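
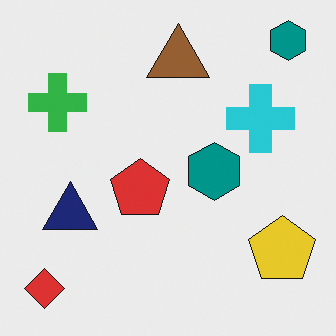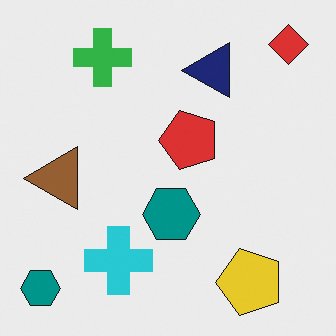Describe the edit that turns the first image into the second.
The second image is the first transposed (reflected across the top-left ↔ bottom-right diagonal).

Shapes have swapped their row and column positions — what was in the top-right is now in the bottom-left — a diagonal reflection.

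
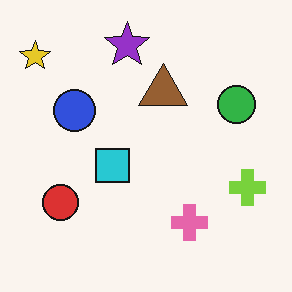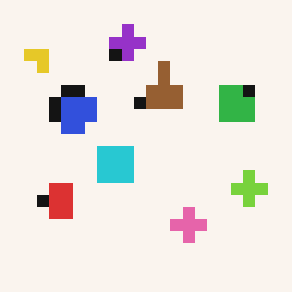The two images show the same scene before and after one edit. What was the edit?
The image was heavily pixelated into large blocks.

Shapes are reduced to large square blocks; fine edges and outlines are lost — a downscale-then-upscale (mosaic) effect.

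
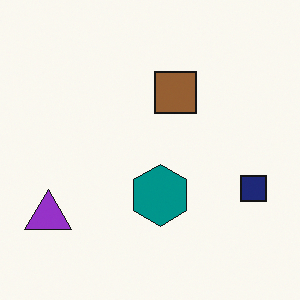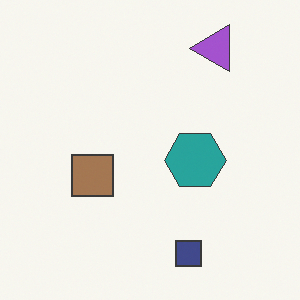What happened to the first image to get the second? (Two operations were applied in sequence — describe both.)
This is the original image transposed (reflected across the top-left ↔ bottom-right diagonal), then given slightly reduced contrast.

Shapes have swapped their row and column positions — what was in the top-right is now in the bottom-left — a diagonal reflection. Tones are pushed toward mid-grey across the whole image — a global contrast change.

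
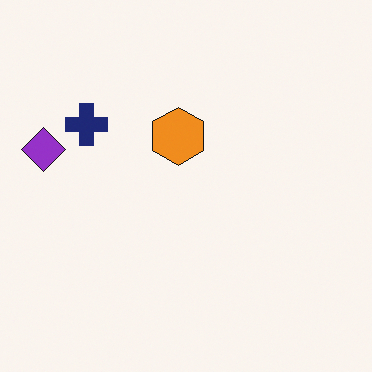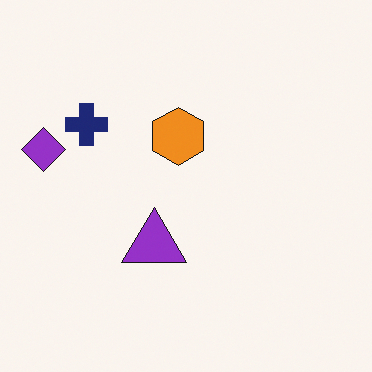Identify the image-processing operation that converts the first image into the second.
This is the original image overlaid with an additional purple triangle.

A purple triangle appears in the second image that is absent from the first.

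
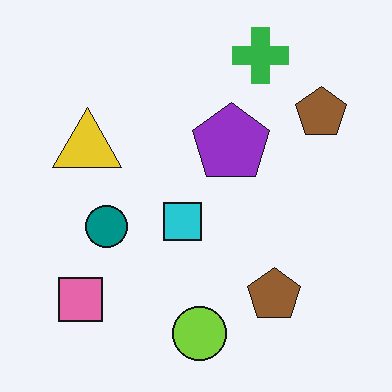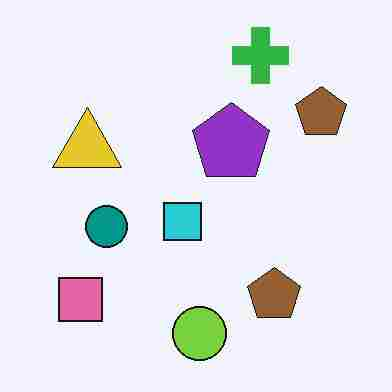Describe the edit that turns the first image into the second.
Degraded with heavy JPEG compression.

Blocky 8×8 compression artifacts appear around shape edges and the flat background shows ringing — characteristic JPEG degradation.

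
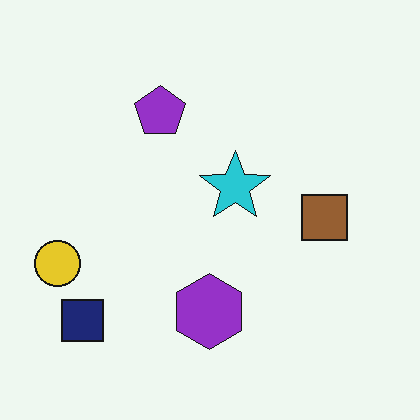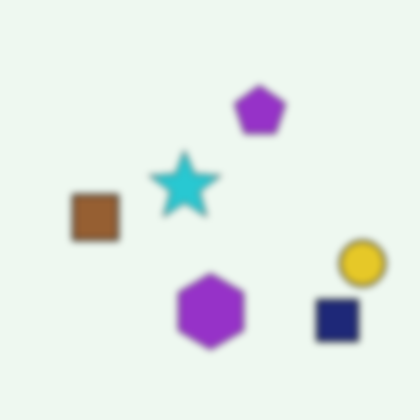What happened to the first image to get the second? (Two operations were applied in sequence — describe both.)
The transformation is: flipped horizontally (left ↔ right), then noticeably gaussian-blurred.

The yellow circle is in the left of the first image and the right of the second — shapes on opposite sides of the vertical midline have swapped in a mirror flip. Shape edges and outlines are uniformly softened across the whole image.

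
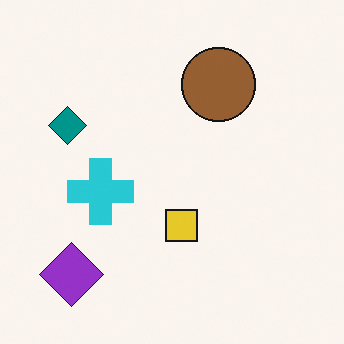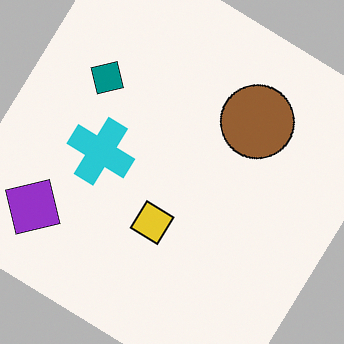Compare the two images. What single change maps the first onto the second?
It was rotated clockwise by a large amount — several tens of degrees.

Every shape is tilted by the same angle and the image corners show triangular fill wedges — a whole-image rotation by a non-right angle.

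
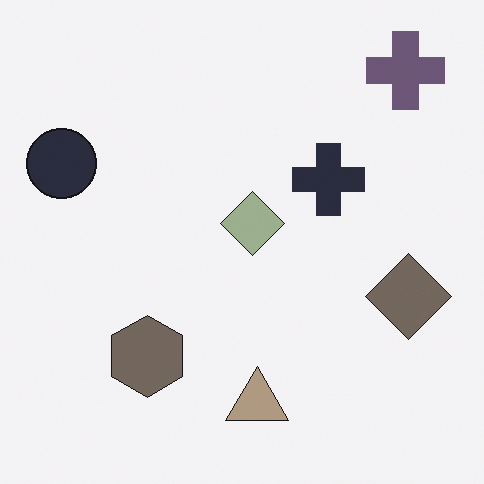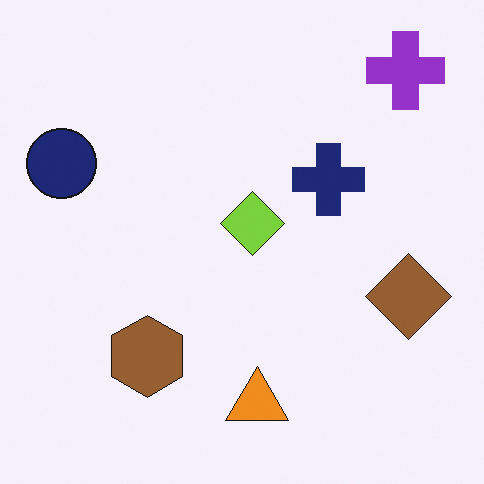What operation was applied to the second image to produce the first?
This is the original image made much more muted (saturation change).

All colors are more muted and greyish — a global saturation change.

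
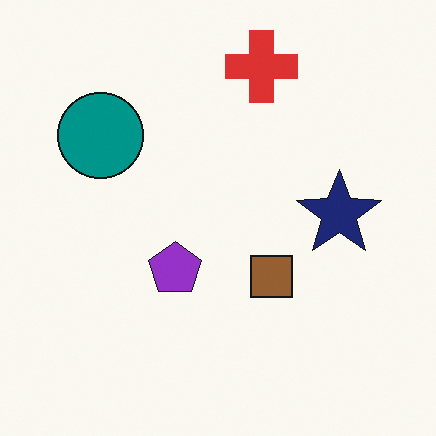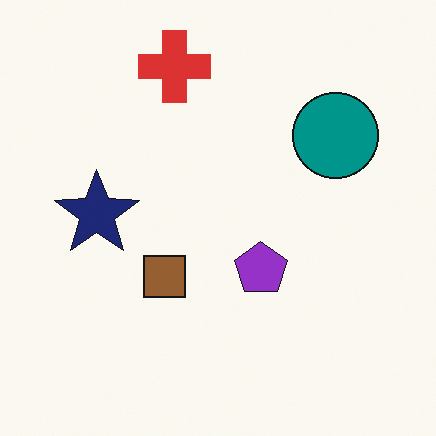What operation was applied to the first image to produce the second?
The second image is the first flipped horizontally (left ↔ right).

The navy star is in the right of the first image and the left of the second — shapes on opposite sides of the vertical midline have swapped in a mirror flip.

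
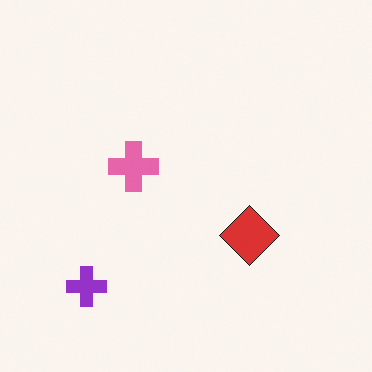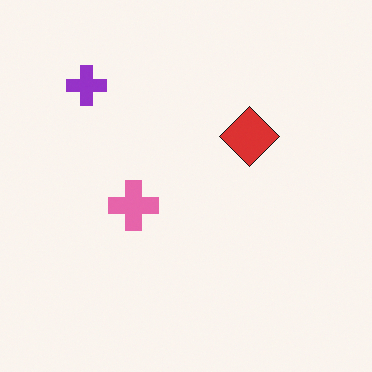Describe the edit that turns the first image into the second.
The transformation is: flipped vertically (top ↔ bottom).

The purple cross is in the bottom-left of the first image and the top-left of the second — shapes on opposite sides of the horizontal midline have swapped in a mirror flip.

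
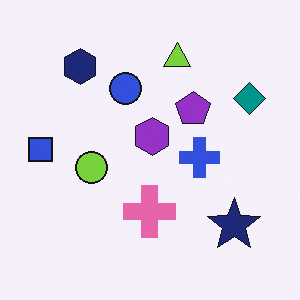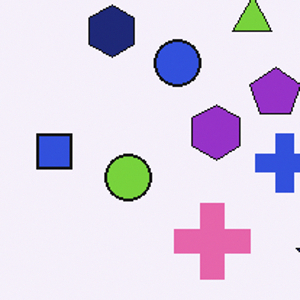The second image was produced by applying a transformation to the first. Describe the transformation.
Cropped to a modestly smaller region and rescaled.

The visible shapes are larger and the field of view is narrower; shapes near the original edges may be partly or wholly outside the frame — a crop-and-rescale.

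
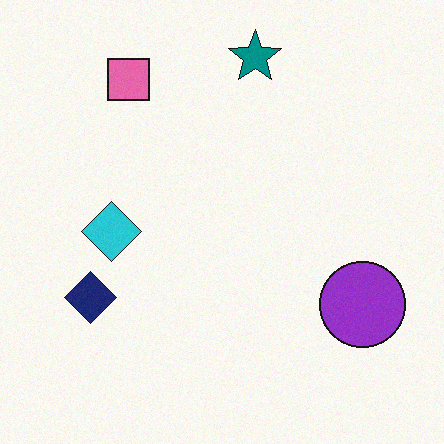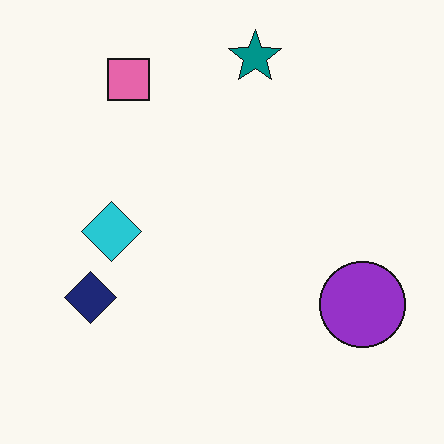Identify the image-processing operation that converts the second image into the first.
Degraded with subtle gaussian noise.

Random speckle covers the whole image, including the flat background.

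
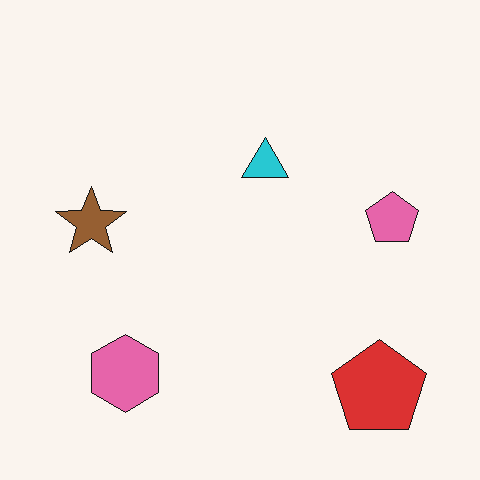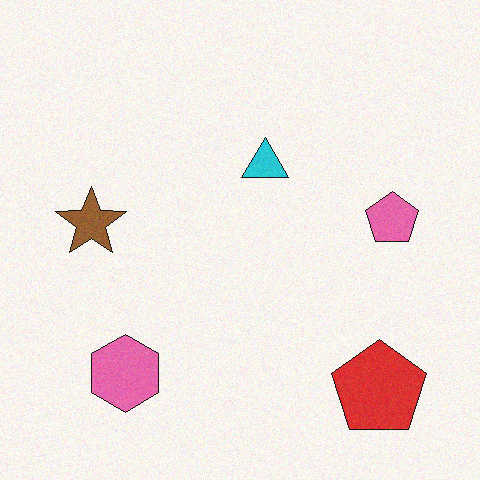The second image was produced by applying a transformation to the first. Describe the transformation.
The transformation is: degraded with a light layer of grain.

Random speckle covers the whole image, including the flat background.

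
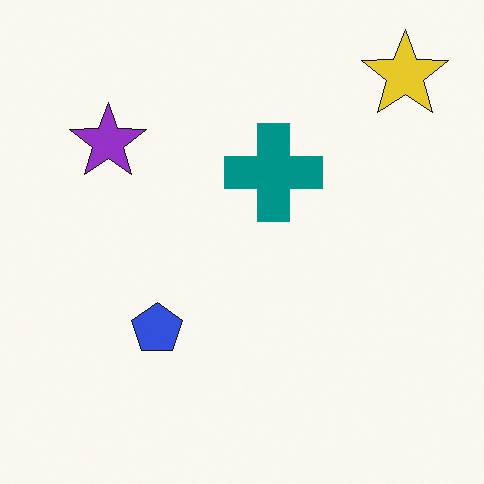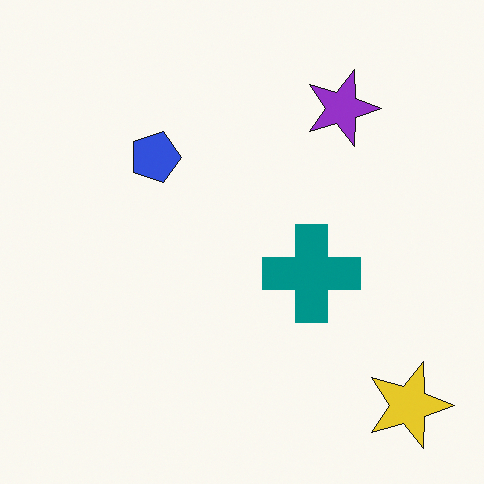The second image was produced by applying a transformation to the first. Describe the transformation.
It was rotated 90° clockwise.

The yellow star sits in the top-right of the first image and the bottom-right of the second — consistent with a whole-image 90° clockwise rotation.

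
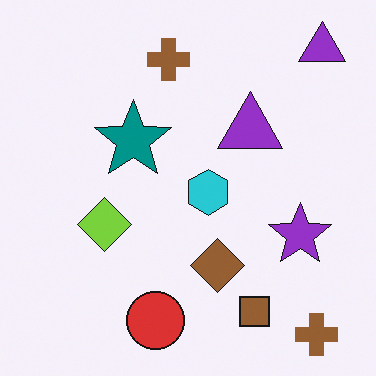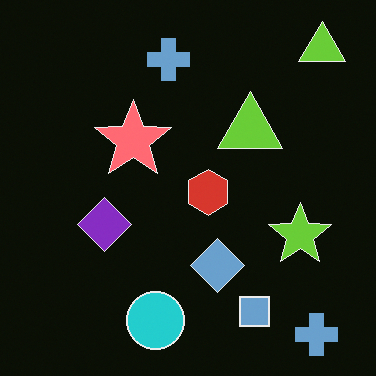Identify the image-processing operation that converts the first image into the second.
Color-inverted (negative).

The light background has become dark and every shape's color is its complement — a photographic negative.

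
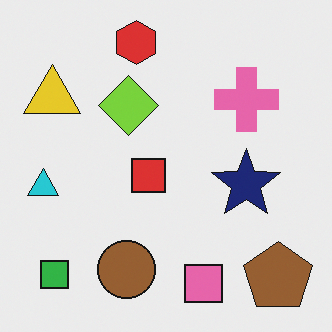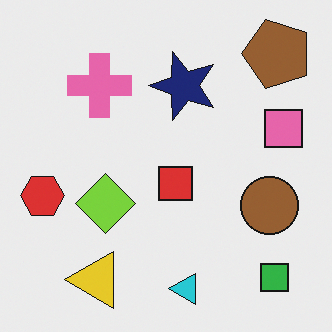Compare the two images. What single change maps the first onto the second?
Rotated 90° counter-clockwise.

The brown pentagon sits in the bottom-right of the first image and the top-right of the second — consistent with a whole-image 90° counter-clockwise rotation.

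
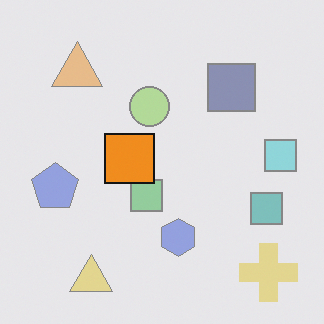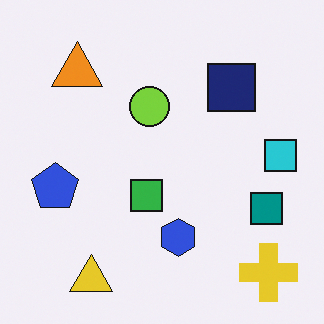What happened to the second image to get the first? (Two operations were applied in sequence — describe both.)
This is the original image washed out (contrast reduced), then overlaid with an additional orange square.

Tones are pushed toward mid-grey across the whole image — a global contrast change. An orange square appears in the first image that is absent from the second.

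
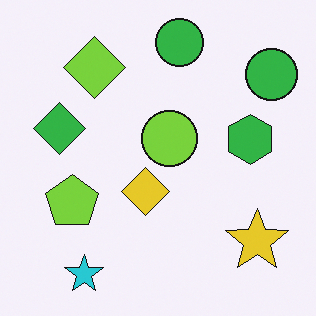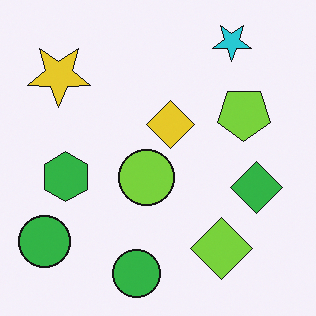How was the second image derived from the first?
Rotated 180°.

The cyan star sits in the bottom-left of the first image and the top-right of the second — consistent with a whole-image 180° rotation.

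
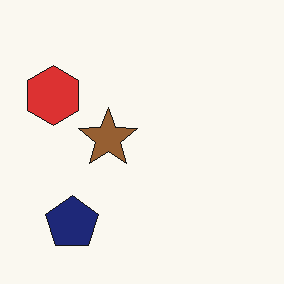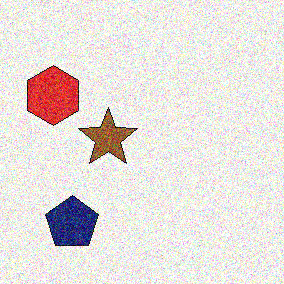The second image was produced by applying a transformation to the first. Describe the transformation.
The image was degraded with heavy additive noise.

Random speckle covers the whole image, including the flat background.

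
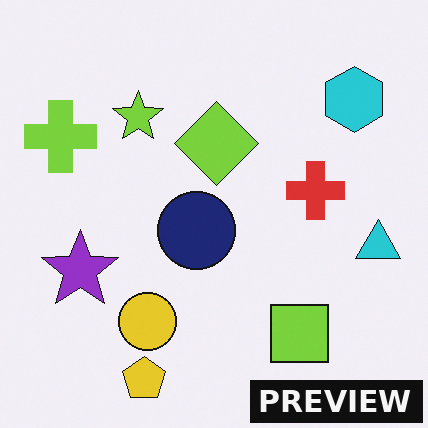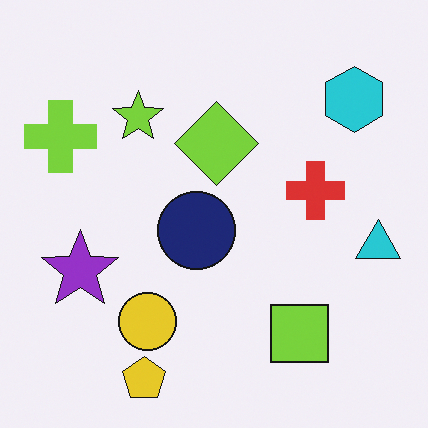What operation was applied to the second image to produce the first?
The first image is the second watermarked with the text "PREVIEW" in the lower-right corner.

A dark label reading "PREVIEW" appears in the lower-right corner.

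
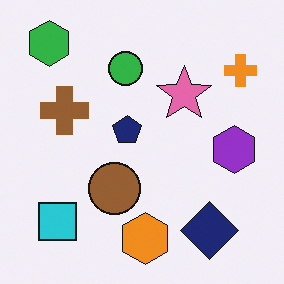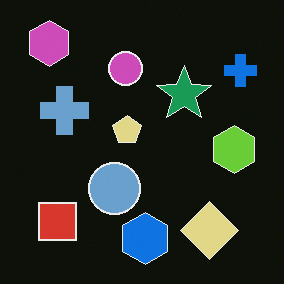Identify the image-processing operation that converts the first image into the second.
The image was color-inverted (negative).

The light background has become dark and every shape's color is its complement — a photographic negative.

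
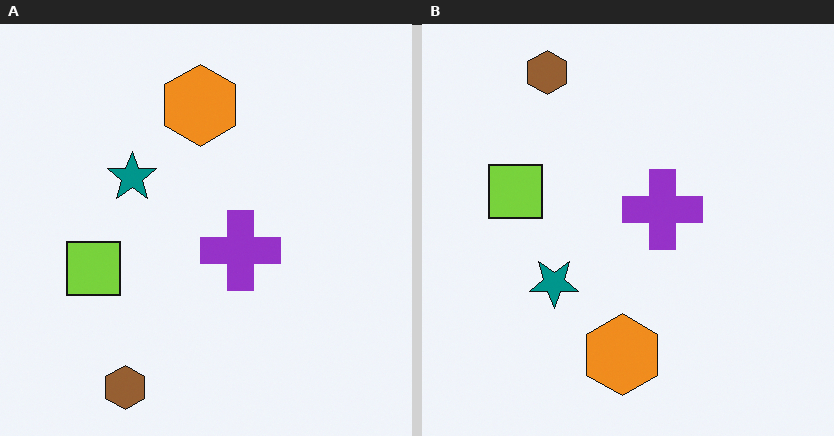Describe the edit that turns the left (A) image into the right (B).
The transformation is: flipped vertically (top ↔ bottom).

The brown hexagon is in the bottom-left of the left (A) image and the top-left of the right (B) — shapes on opposite sides of the horizontal midline have swapped in a mirror flip.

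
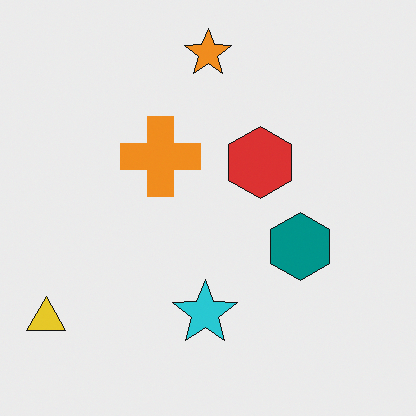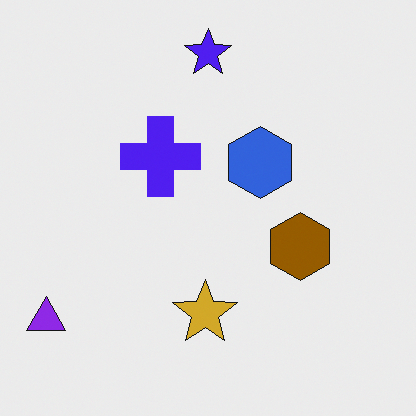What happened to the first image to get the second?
Hue-shifted through roughly half the color wheel.

Every shape's color has rotated by the same amount around the hue wheel — a uniform hue shift.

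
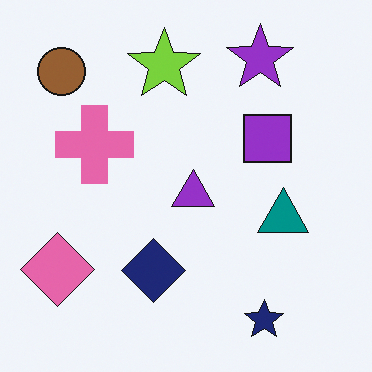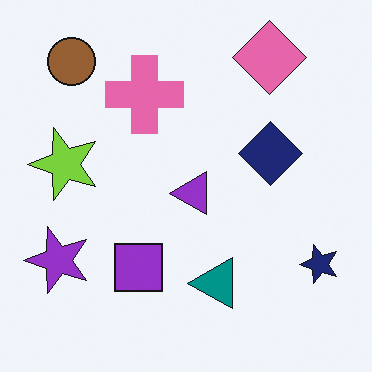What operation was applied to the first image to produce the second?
It was transposed (reflected across the top-left ↔ bottom-right diagonal).

Shapes have swapped their row and column positions — what was in the top-right is now in the bottom-left — a diagonal reflection.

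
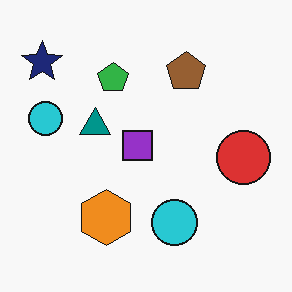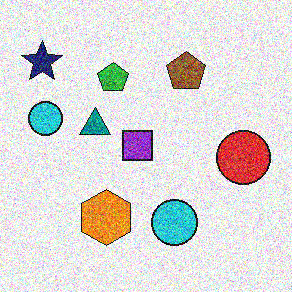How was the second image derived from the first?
Degraded with strong gaussian noise.

Random speckle covers the whole image, including the flat background.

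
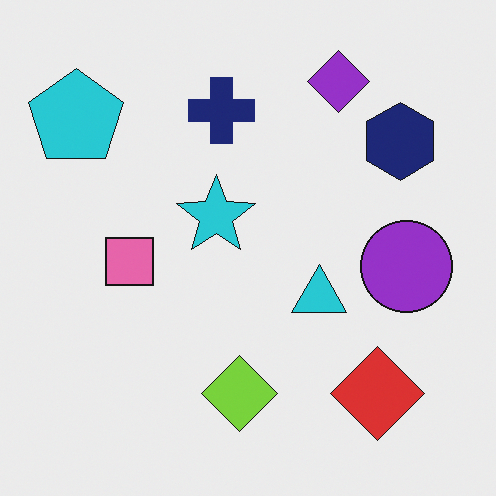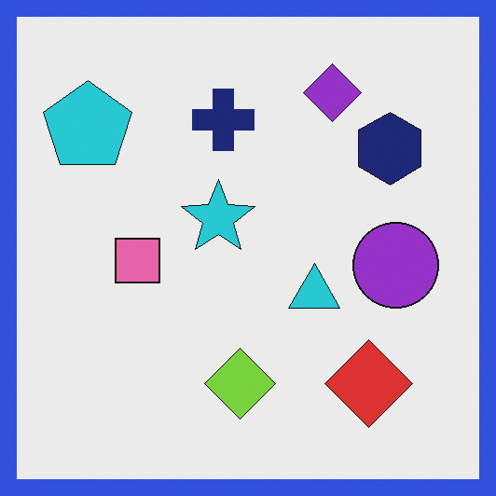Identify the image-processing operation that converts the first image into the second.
The image was framed with a blue border.

A solid blue frame runs around the edge of the second image, with the content slightly shrunk inside it.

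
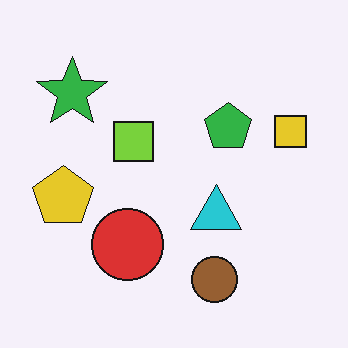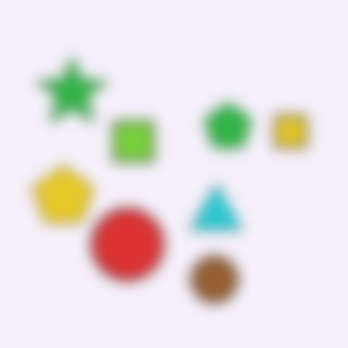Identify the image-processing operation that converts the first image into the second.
The image was strongly gaussian-blurred.

Shape edges and outlines are uniformly softened across the whole image.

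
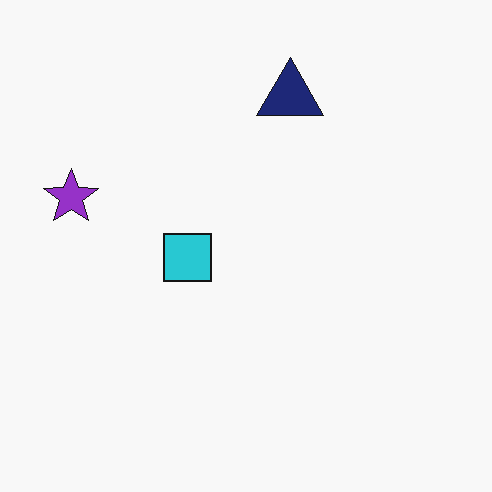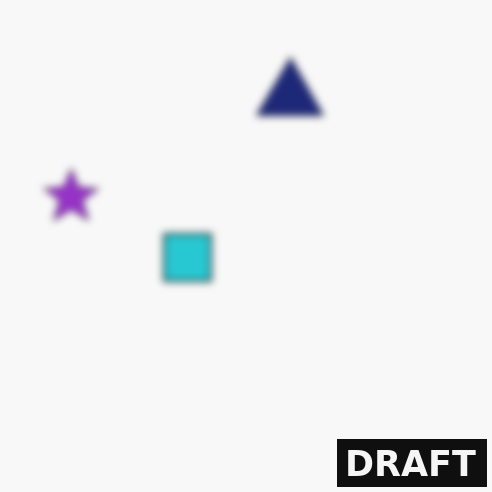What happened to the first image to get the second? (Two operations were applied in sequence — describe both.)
It was moderately blurred, then watermarked with the text "DRAFT" in the lower-right corner.

Shape edges and outlines are uniformly softened across the whole image. A dark label reading "DRAFT" appears in the lower-right corner.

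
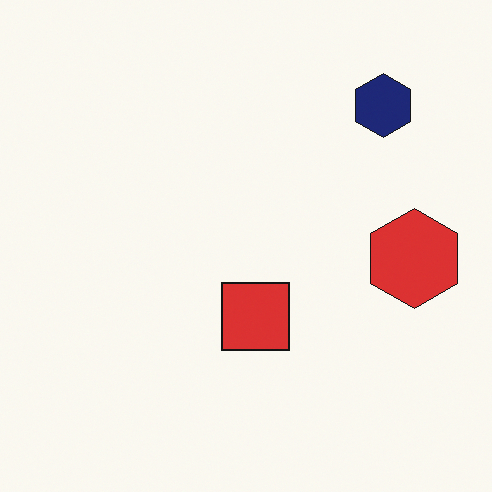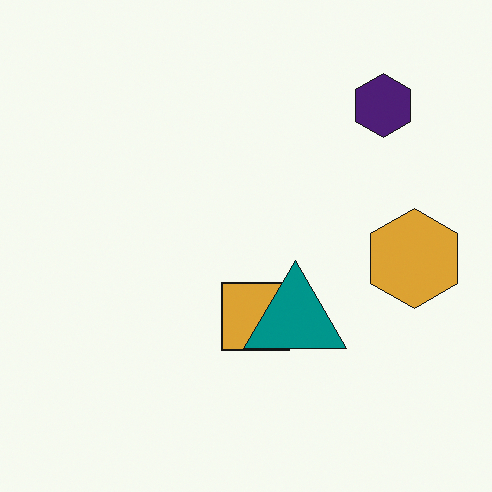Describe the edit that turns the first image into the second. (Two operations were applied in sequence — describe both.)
The transformation is: hue-shifted by a small amount, then overlaid with an additional teal triangle.

Every shape's color has rotated by the same amount around the hue wheel — a uniform hue shift. A teal triangle appears in the second image that is absent from the first.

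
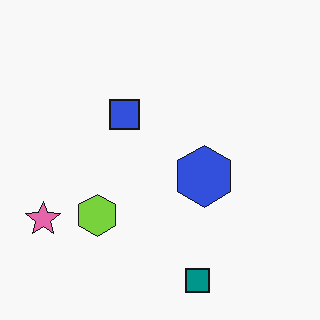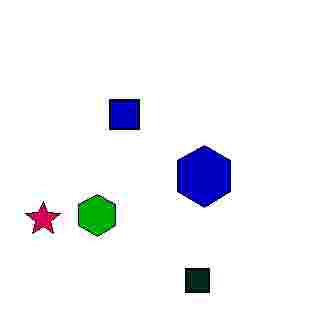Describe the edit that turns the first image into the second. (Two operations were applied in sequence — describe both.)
It was boosted in contrast, then heavily JPEG-compressed with obvious blocking artifacts.

Tones are pushed away from mid-grey across the whole image — a global contrast change. Blocky 8×8 compression artifacts appear around shape edges and the flat background shows ringing — characteristic JPEG degradation.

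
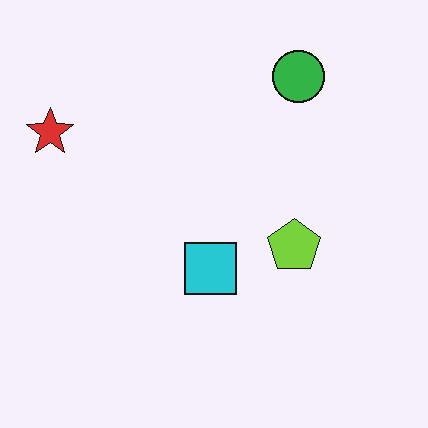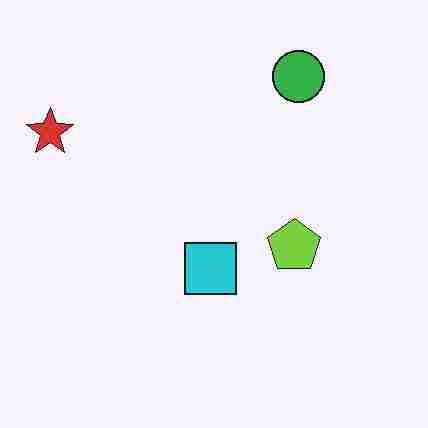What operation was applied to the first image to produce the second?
Degraded with heavy JPEG compression.

Blocky 8×8 compression artifacts appear around shape edges and the flat background shows ringing — characteristic JPEG degradation.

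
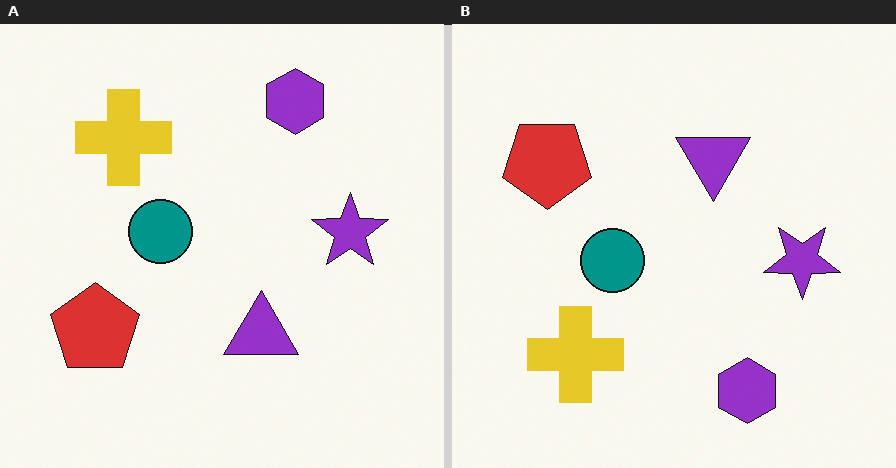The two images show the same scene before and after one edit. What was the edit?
The right (B) image is the left (A) flipped vertically (top ↔ bottom).

The purple hexagon is in the top of the left (A) image and the bottom of the right (B) — shapes on opposite sides of the horizontal midline have swapped in a mirror flip.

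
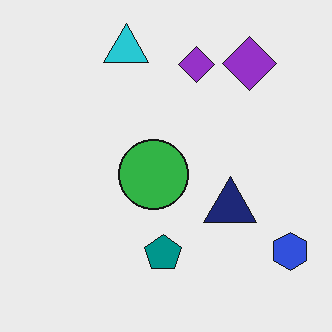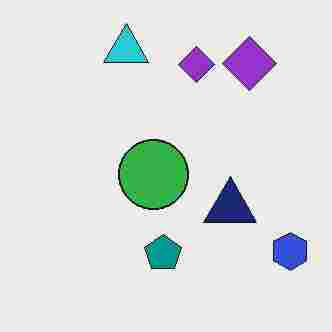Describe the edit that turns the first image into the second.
The transformation is: heavily JPEG-compressed with obvious blocking artifacts.

Blocky 8×8 compression artifacts appear around shape edges and the flat background shows ringing — characteristic JPEG degradation.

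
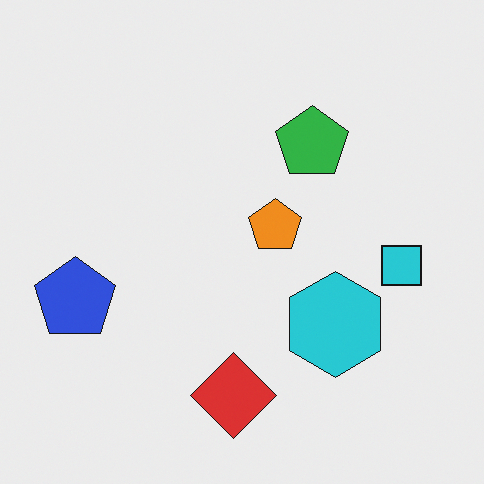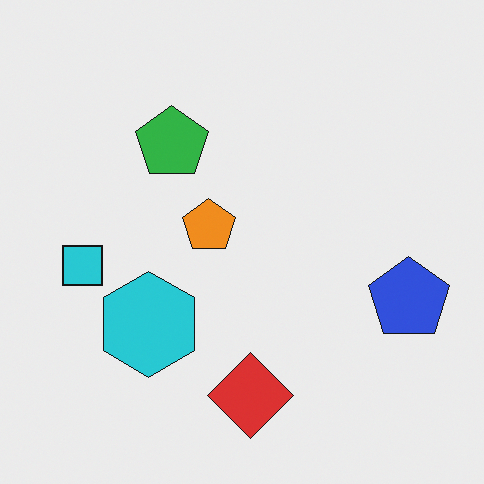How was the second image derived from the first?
The transformation is: flipped horizontally (left ↔ right).

The blue pentagon is in the left of the first image and the right of the second — shapes on opposite sides of the vertical midline have swapped in a mirror flip.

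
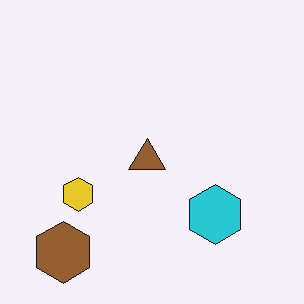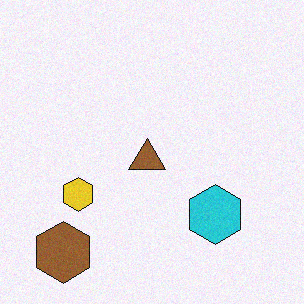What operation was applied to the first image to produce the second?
This is the original image degraded with subtle gaussian noise.

Random speckle covers the whole image, including the flat background.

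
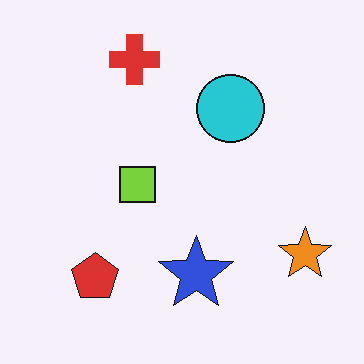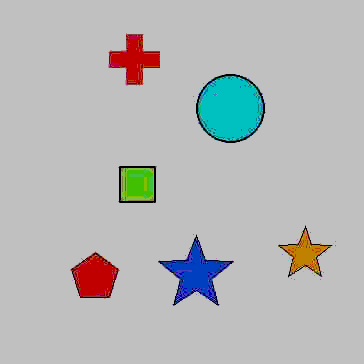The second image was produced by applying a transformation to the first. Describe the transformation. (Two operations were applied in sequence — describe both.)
The image was heavily JPEG-compressed with obvious blocking artifacts, then heavily posterized to just a handful of flat colors.

Blocky 8×8 compression artifacts appear around shape edges and the flat background shows ringing — characteristic JPEG degradation. Each flat color has snapped to a coarser quantized level — most visibly, the near-white background has dropped to a flat grey.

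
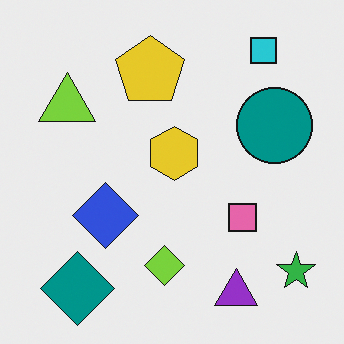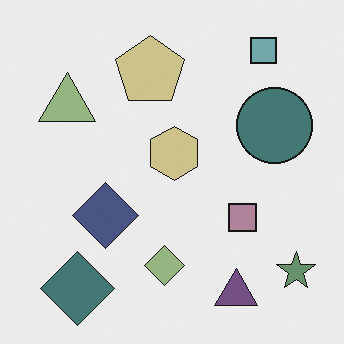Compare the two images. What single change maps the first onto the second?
The image was made much more muted (saturation change).

All colors are more muted and greyish — a global saturation change.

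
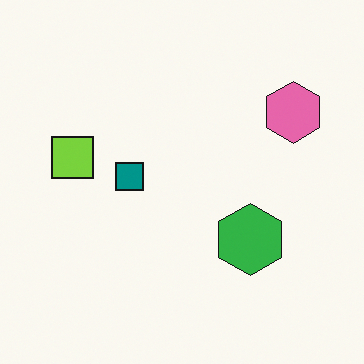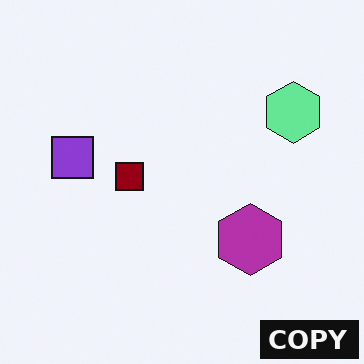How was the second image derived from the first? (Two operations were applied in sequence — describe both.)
This is the original image hue-shifted by a large amount, then watermarked with the text "COPY" in the lower-right corner.

Every shape's color has rotated by the same amount around the hue wheel — a uniform hue shift. A dark label reading "COPY" appears in the lower-right corner.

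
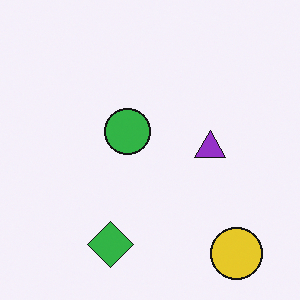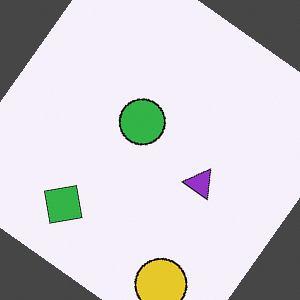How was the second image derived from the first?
This is the original image rotated clockwise by a large amount — several tens of degrees.

Every shape is tilted by the same angle and the image corners show triangular fill wedges — a whole-image rotation by a non-right angle.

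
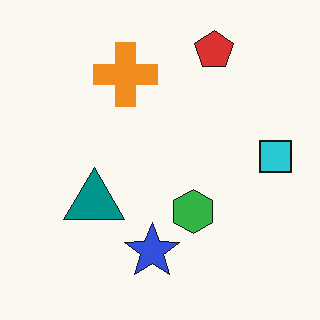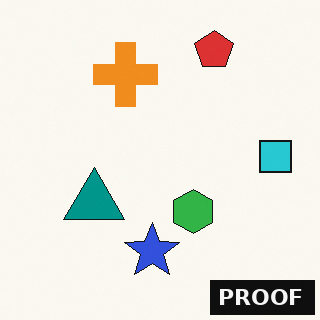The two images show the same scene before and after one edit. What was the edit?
It was watermarked with the text "PROOF" in the lower-right corner.

A dark label reading "PROOF" appears in the lower-right corner.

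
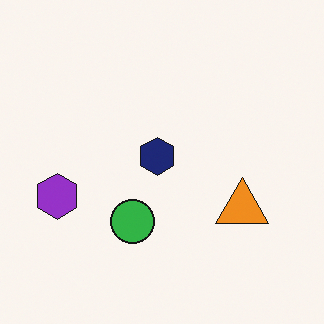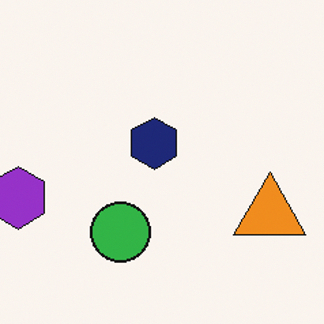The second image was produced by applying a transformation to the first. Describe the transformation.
This is the original image cropped slightly and scaled back up.

The visible shapes are larger and the field of view is narrower; shapes near the original edges may be partly or wholly outside the frame — a crop-and-rescale.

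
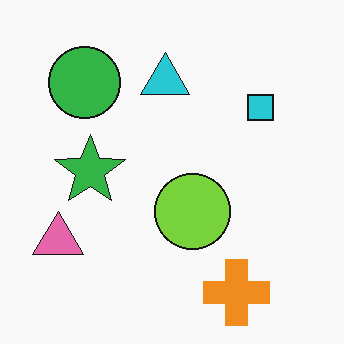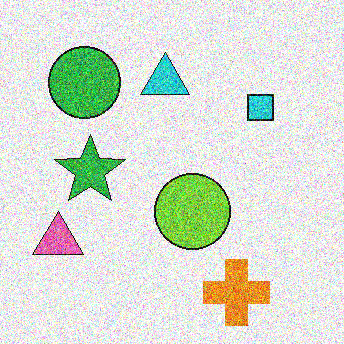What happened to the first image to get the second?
The second image is the first degraded with a thick layer of grain.

Random speckle covers the whole image, including the flat background.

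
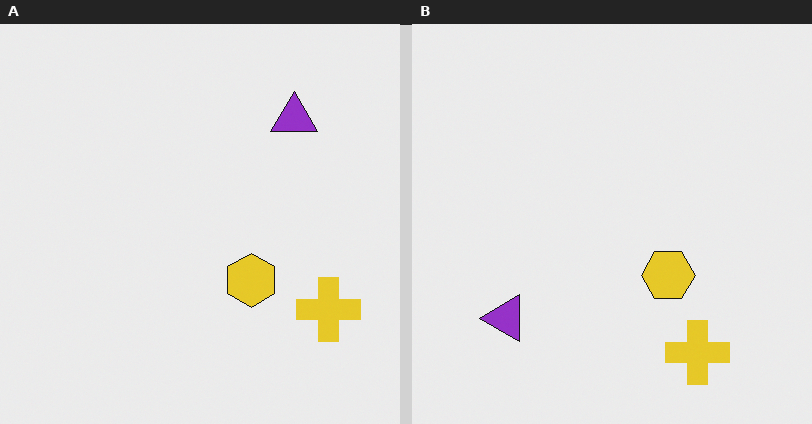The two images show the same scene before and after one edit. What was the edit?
This is the original image transposed (reflected across the top-left ↔ bottom-right diagonal).

Shapes have swapped their row and column positions — what was in the top-right is now in the bottom-left — a diagonal reflection.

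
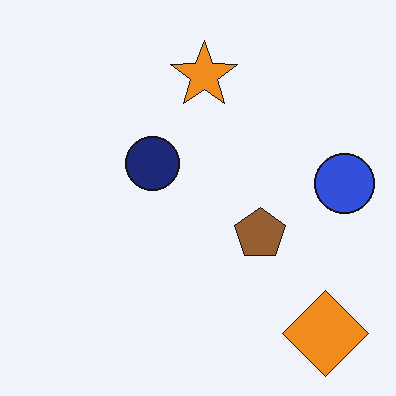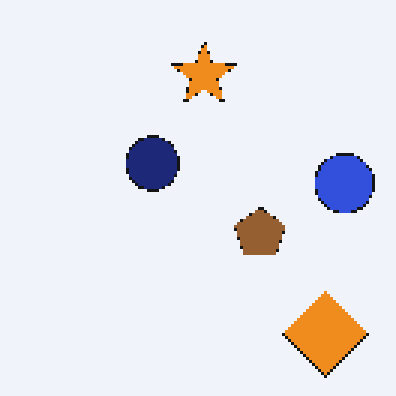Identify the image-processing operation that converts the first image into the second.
The image was lightly pixelated (a mild mosaic effect).

Shapes are reduced to large square blocks; fine edges and outlines are lost — a downscale-then-upscale (mosaic) effect.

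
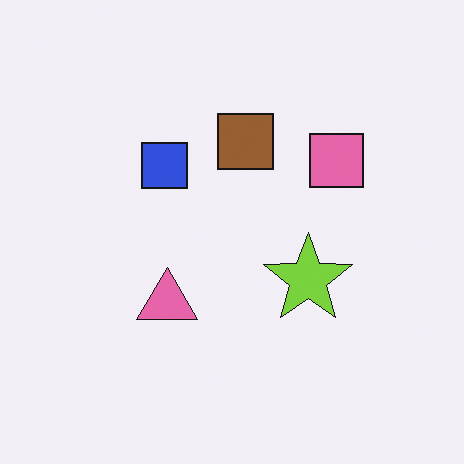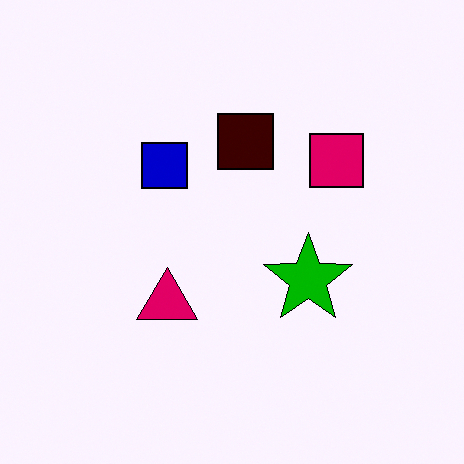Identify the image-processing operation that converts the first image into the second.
The second image is the first given much higher contrast.

Tones are pushed away from mid-grey across the whole image — a global contrast change.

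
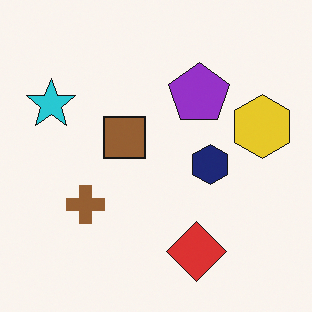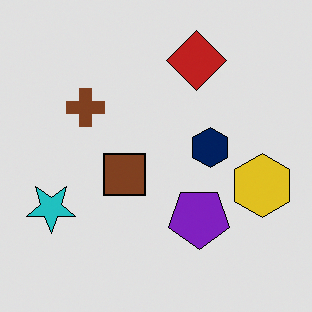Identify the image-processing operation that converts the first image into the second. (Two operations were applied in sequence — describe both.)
It was flipped vertically (top ↔ bottom), then moderately posterized.

The red diamond is in the bottom of the first image and the top of the second — shapes on opposite sides of the horizontal midline have swapped in a mirror flip. Each flat color has snapped to a coarser quantized level — most visibly, the near-white background has dropped to a flat grey.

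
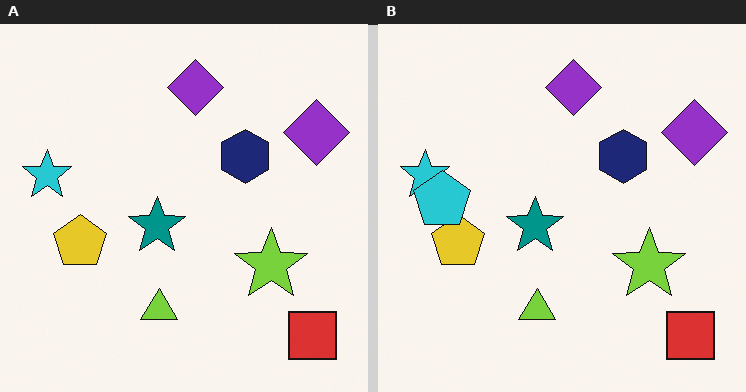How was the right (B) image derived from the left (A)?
This is the original image overlaid with an additional cyan pentagon.

A cyan pentagon appears in the right (B) image that is absent from the left (A).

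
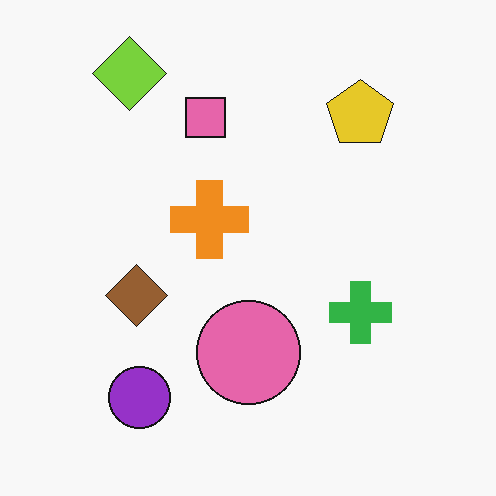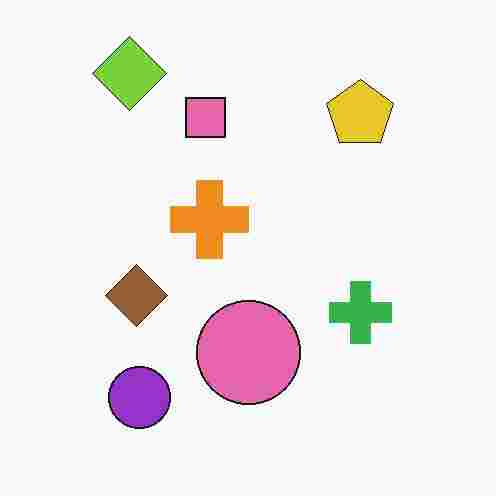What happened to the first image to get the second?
This is the original image degraded with heavy JPEG compression.

Blocky 8×8 compression artifacts appear around shape edges and the flat background shows ringing — characteristic JPEG degradation.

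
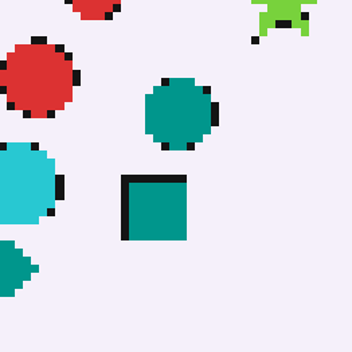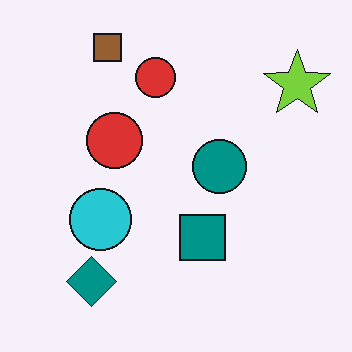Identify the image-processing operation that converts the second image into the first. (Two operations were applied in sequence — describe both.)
It was pixelated into visible square blocks, then cropped to a modestly smaller region and rescaled.

Shapes are reduced to large square blocks; fine edges and outlines are lost — a downscale-then-upscale (mosaic) effect. The visible shapes are larger and the field of view is narrower; shapes near the original edges may be partly or wholly outside the frame — a crop-and-rescale.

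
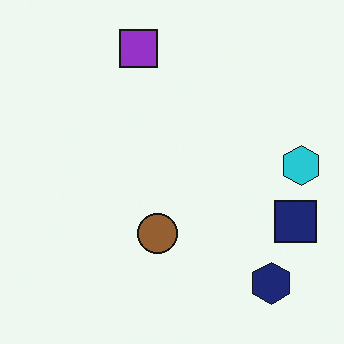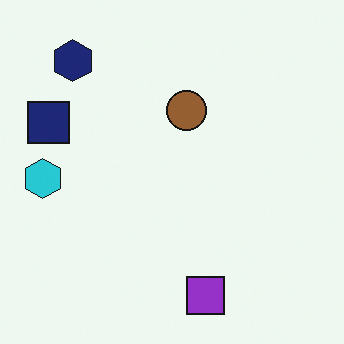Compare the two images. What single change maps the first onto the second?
The transformation is: rotated 180°.

The navy hexagon sits in the bottom-right of the first image and the top-left of the second — consistent with a whole-image 180° rotation.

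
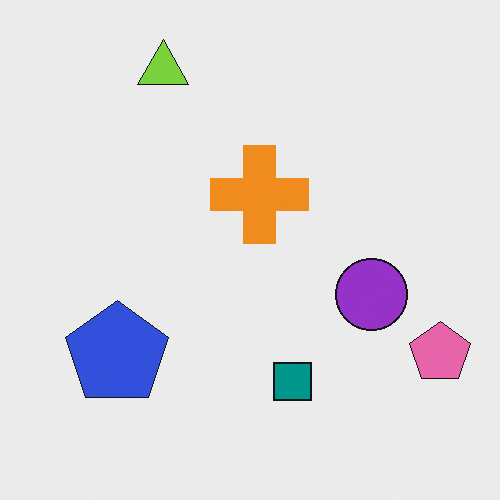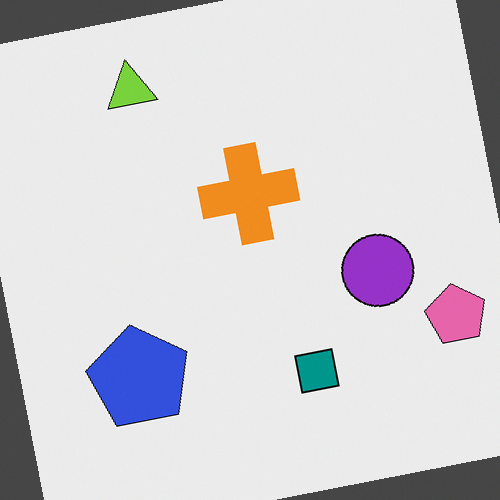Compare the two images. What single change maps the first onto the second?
This is the original image rotated counter-clockwise by a slight angle.

Every shape is tilted by the same angle and the image corners show triangular fill wedges — a whole-image rotation by a non-right angle.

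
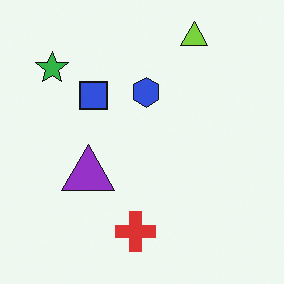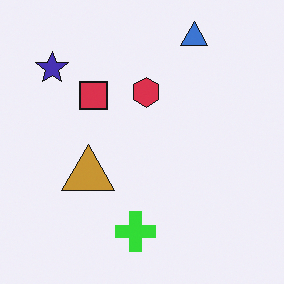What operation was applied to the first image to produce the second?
The image was hue-shifted noticeably.

Every shape's color has rotated by the same amount around the hue wheel — a uniform hue shift.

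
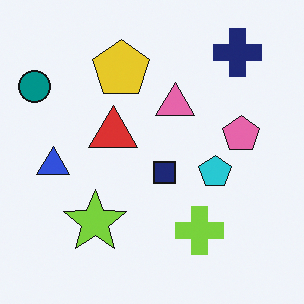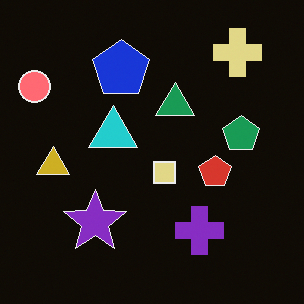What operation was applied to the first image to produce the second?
The image was color-inverted (negative).

The light background has become dark and every shape's color is its complement — a photographic negative.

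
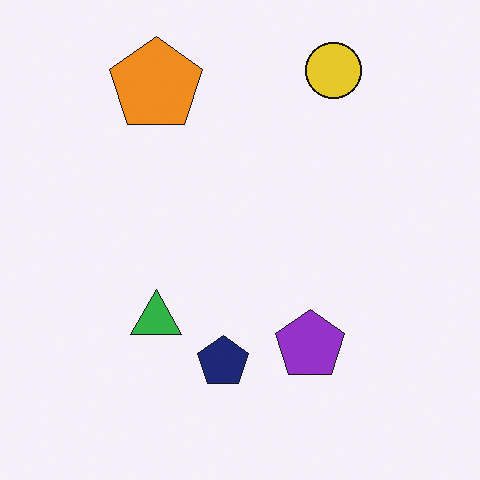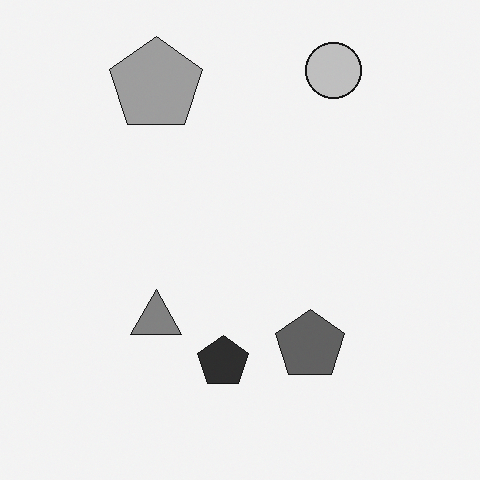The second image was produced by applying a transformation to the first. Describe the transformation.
The transformation is: converted to grayscale.

All color is removed — every shape is now a shade of grey.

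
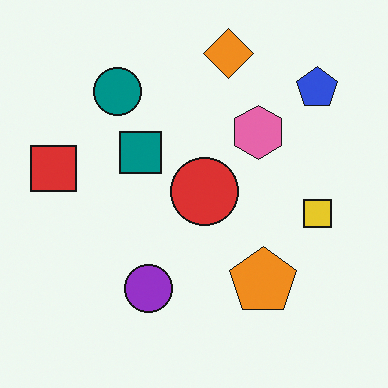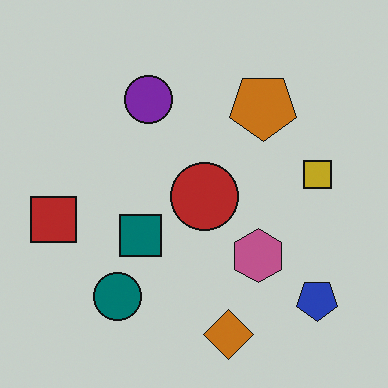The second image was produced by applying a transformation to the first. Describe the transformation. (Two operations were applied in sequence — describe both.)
It was slightly darkened, then flipped vertically (top ↔ bottom).

Every pixel — background and shapes alike — is uniformly darkened. The orange diamond is in the top of the first image and the bottom of the second — shapes on opposite sides of the horizontal midline have swapped in a mirror flip.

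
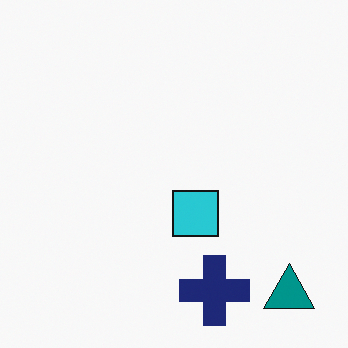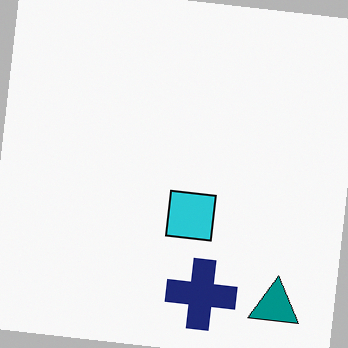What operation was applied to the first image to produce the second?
The image was rotated clockwise by a small amount.

Every shape is tilted by the same angle and the image corners show triangular fill wedges — a whole-image rotation by a non-right angle.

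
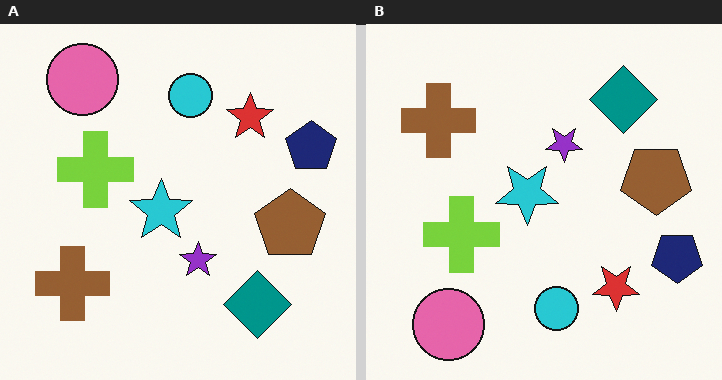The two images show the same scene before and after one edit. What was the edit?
This is the original image flipped vertically (top ↔ bottom).

The pink circle is in the top-left of the left (A) image and the bottom-left of the right (B) — shapes on opposite sides of the horizontal midline have swapped in a mirror flip.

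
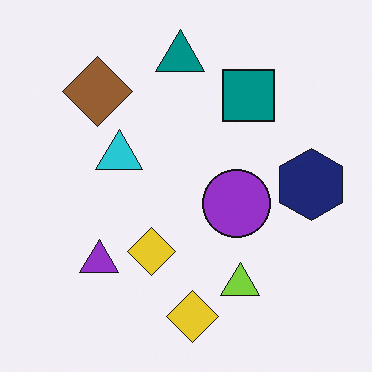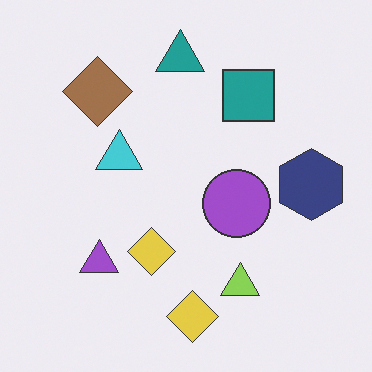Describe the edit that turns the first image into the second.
The image was given slightly reduced contrast.

Tones are pushed toward mid-grey across the whole image — a global contrast change.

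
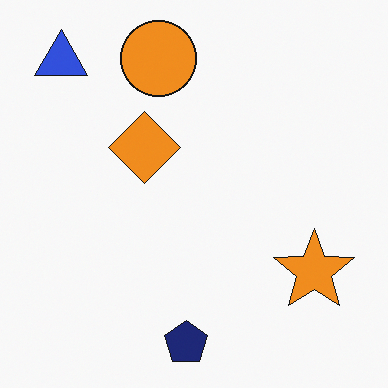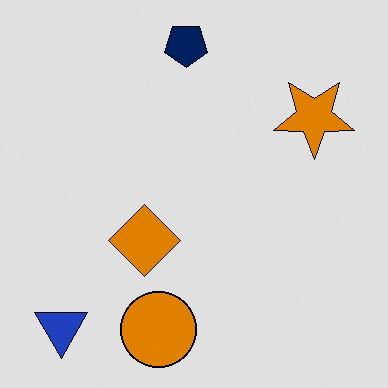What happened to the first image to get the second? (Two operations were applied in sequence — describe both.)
The transformation is: flipped vertically (top ↔ bottom), then posterized to a reduced palette.

The navy pentagon is in the bottom of the first image and the top of the second — shapes on opposite sides of the horizontal midline have swapped in a mirror flip. Each flat color has snapped to a coarser quantized level — most visibly, the near-white background has dropped to a flat grey.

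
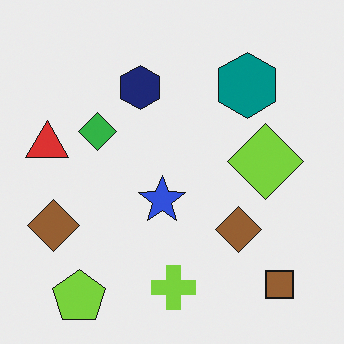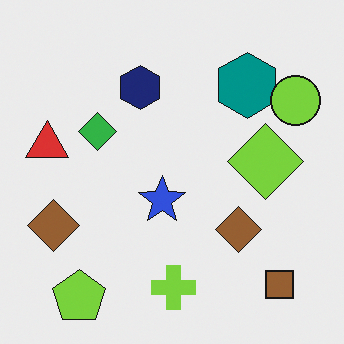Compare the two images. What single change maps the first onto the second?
The second image is the first overlaid with an additional lime circle.

A lime circle appears in the second image that is absent from the first.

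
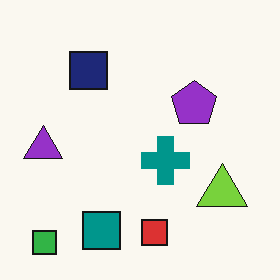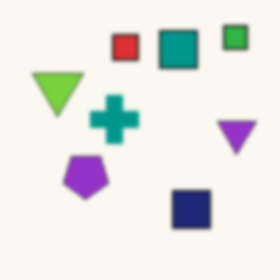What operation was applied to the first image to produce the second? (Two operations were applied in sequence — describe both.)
The transformation is: rotated 180°, then slightly softened.

The green square sits in the bottom-left of the first image and the top-right of the second — consistent with a whole-image 180° rotation. Shape edges and outlines are uniformly softened across the whole image.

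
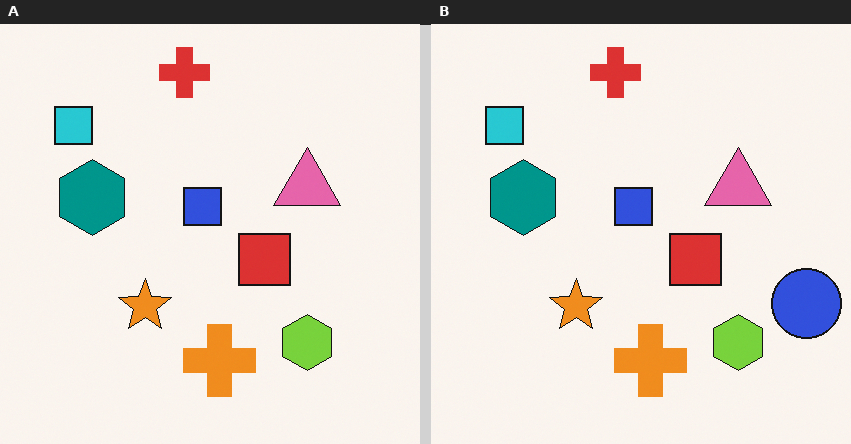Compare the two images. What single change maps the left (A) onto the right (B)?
The image was overlaid with an additional blue circle.

A blue circle appears in the right (B) image that is absent from the left (A).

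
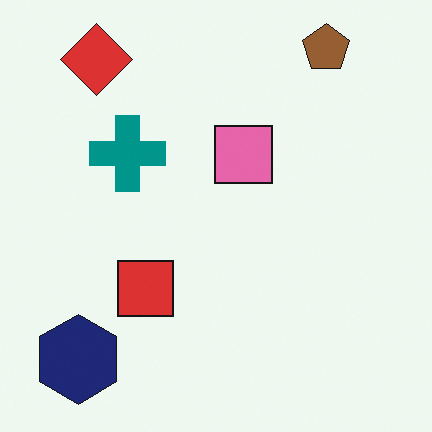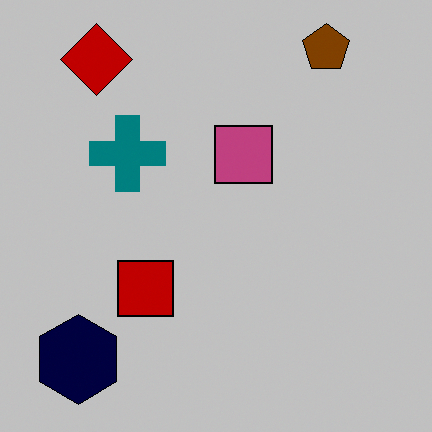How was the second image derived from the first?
The second image is the first aggressively posterized.

Each flat color has snapped to a coarser quantized level — most visibly, the near-white background has dropped to a flat grey.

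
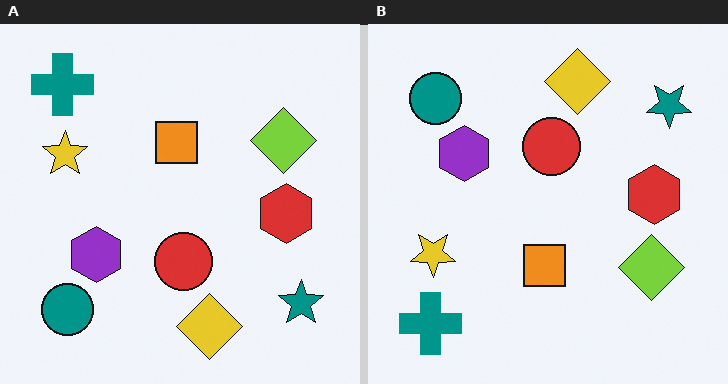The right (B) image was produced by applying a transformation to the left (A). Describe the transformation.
The transformation is: flipped vertically (top ↔ bottom).

The yellow diamond is in the bottom of the left (A) image and the top of the right (B) — shapes on opposite sides of the horizontal midline have swapped in a mirror flip.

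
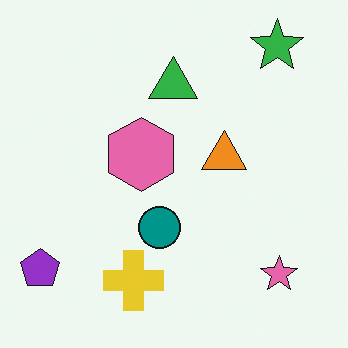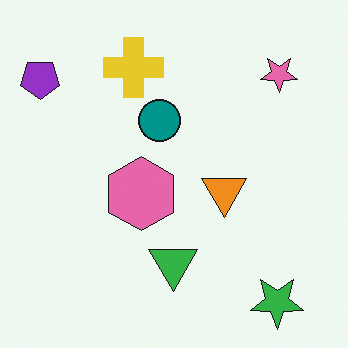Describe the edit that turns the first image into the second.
The second image is the first flipped vertically (top ↔ bottom).

The green star is in the top-right of the first image and the bottom-right of the second — shapes on opposite sides of the horizontal midline have swapped in a mirror flip.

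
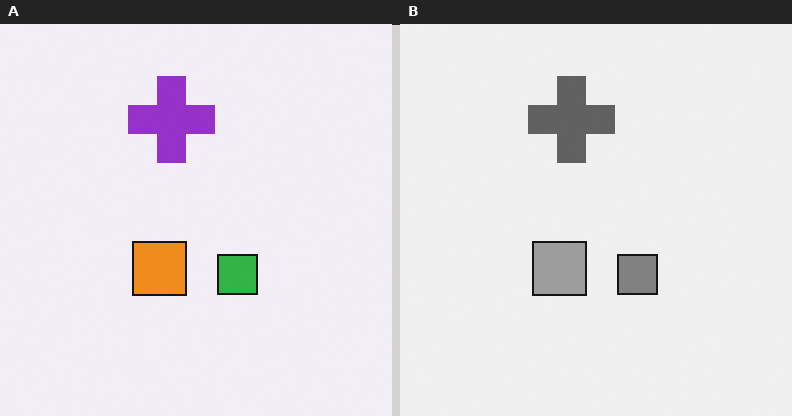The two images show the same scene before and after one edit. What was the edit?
The image was converted to grayscale.

All color is removed — every shape is now a shade of grey.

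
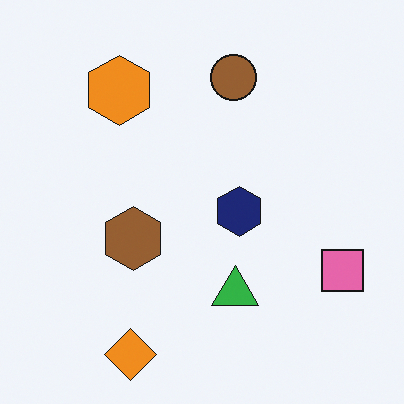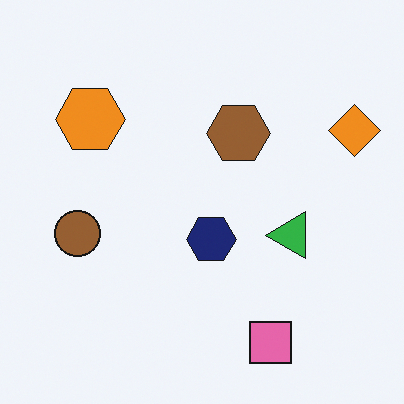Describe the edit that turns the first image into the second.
The transformation is: transposed (reflected across the top-left ↔ bottom-right diagonal).

Shapes have swapped their row and column positions — what was in the top-right is now in the bottom-left — a diagonal reflection.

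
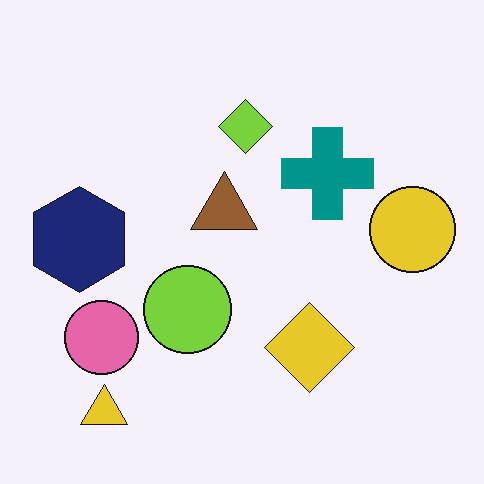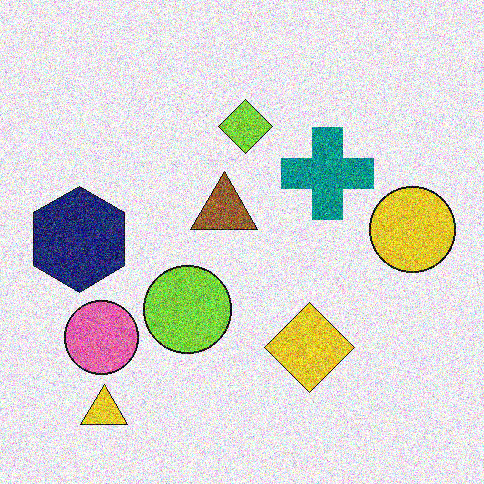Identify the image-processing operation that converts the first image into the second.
The second image is the first degraded with strong gaussian noise.

Random speckle covers the whole image, including the flat background.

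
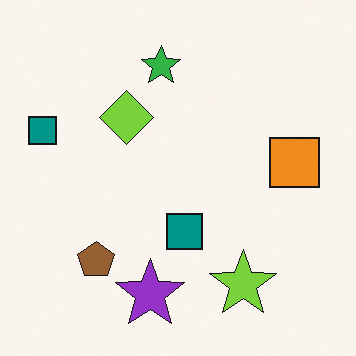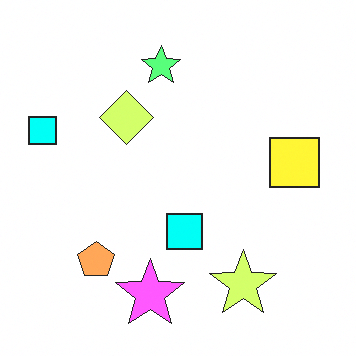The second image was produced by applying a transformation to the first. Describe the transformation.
It was substantially brightened.

Every pixel — background and shapes alike — is uniformly brightened.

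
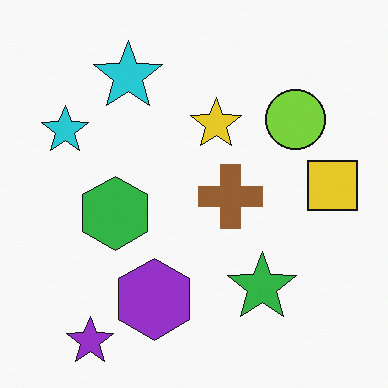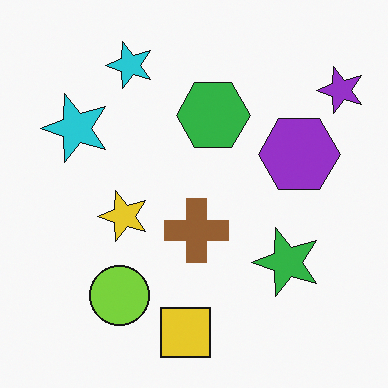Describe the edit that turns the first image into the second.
This is the original image transposed (reflected across the top-left ↔ bottom-right diagonal).

Shapes have swapped their row and column positions — what was in the top-right is now in the bottom-left — a diagonal reflection.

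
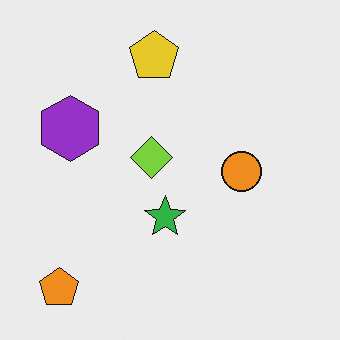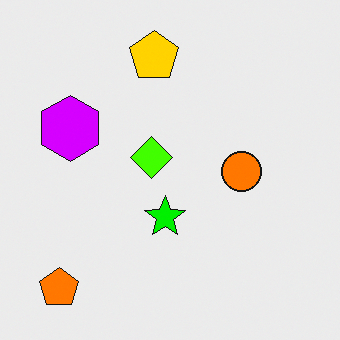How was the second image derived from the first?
It was made much more vivid (saturation change).

All colors are more vivid — a global saturation change.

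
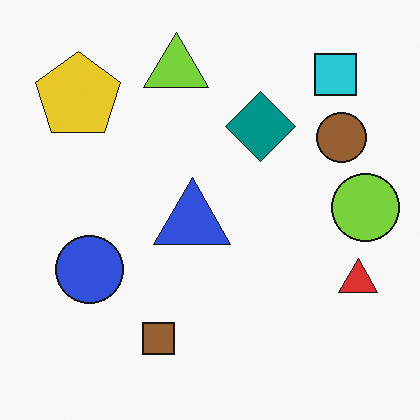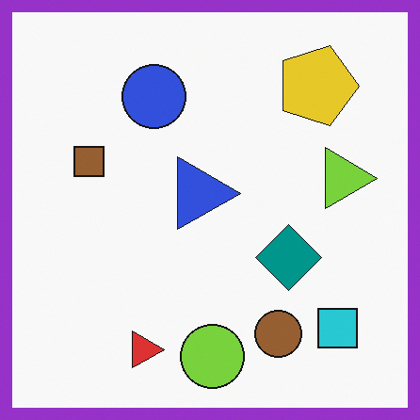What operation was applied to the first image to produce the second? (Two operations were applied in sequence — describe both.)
The second image is the first rotated 90° clockwise, then framed with a purple border.

The cyan square sits in the top-right of the first image and the bottom-right of the second — consistent with a whole-image 90° clockwise rotation. A solid purple frame runs around the edge of the second image, with the content slightly shrunk inside it.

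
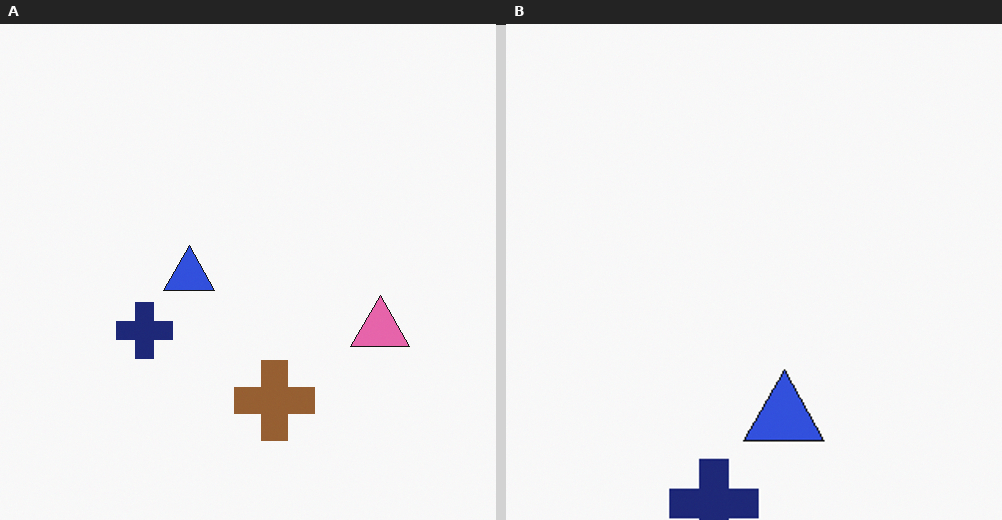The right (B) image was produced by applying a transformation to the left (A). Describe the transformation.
The image was cropped to a modestly smaller region and rescaled.

The visible shapes are larger and the field of view is narrower; shapes near the original edges may be partly or wholly outside the frame — a crop-and-rescale.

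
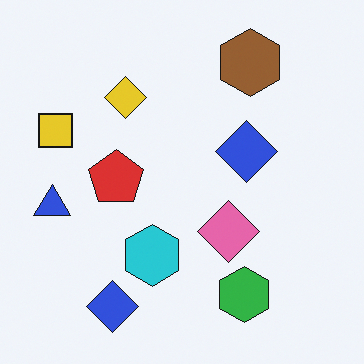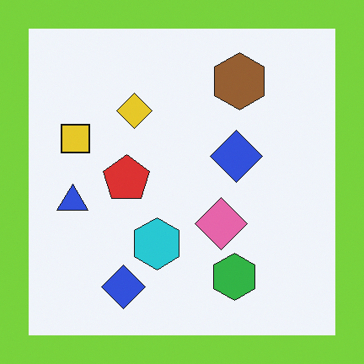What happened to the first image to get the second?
This is the original image framed with a lime border.

A solid lime frame runs around the edge of the second image, with the content slightly shrunk inside it.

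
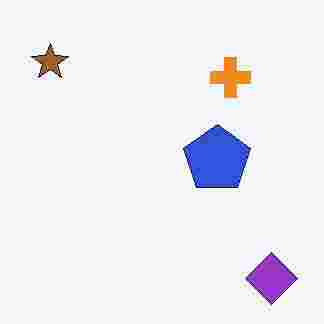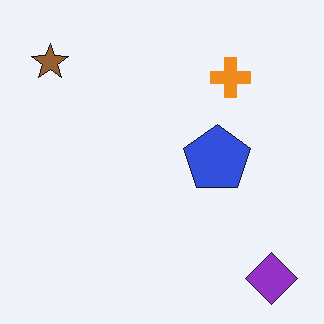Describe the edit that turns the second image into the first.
The first image is the second heavily JPEG-compressed with obvious blocking artifacts.

Blocky 8×8 compression artifacts appear around shape edges and the flat background shows ringing — characteristic JPEG degradation.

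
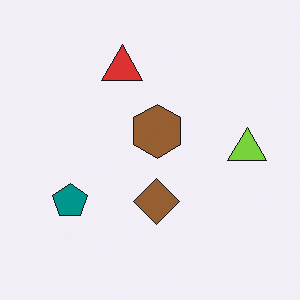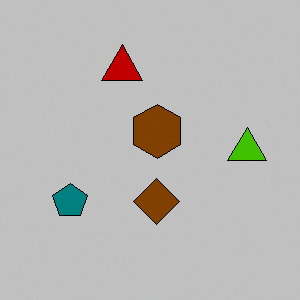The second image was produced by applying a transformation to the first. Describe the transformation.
It was heavily posterized to just a handful of flat colors.

Each flat color has snapped to a coarser quantized level — most visibly, the near-white background has dropped to a flat grey.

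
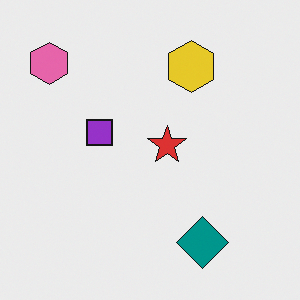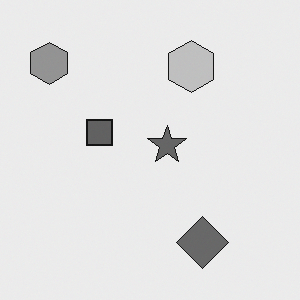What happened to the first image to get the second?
The image was converted to grayscale.

All color is removed — every shape is now a shade of grey.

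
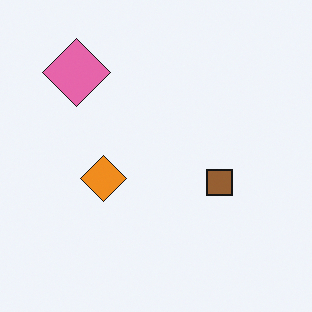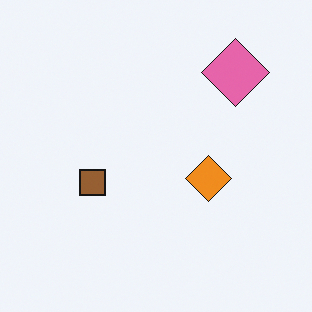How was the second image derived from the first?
The second image is the first flipped horizontally (left ↔ right).

The pink diamond is in the top-left of the first image and the top-right of the second — shapes on opposite sides of the vertical midline have swapped in a mirror flip.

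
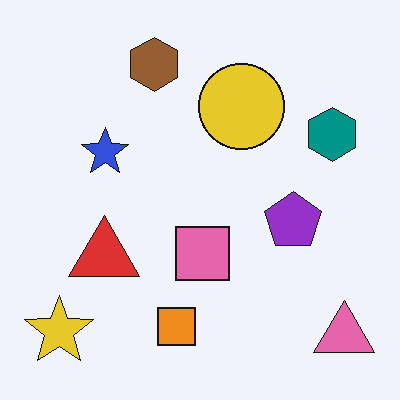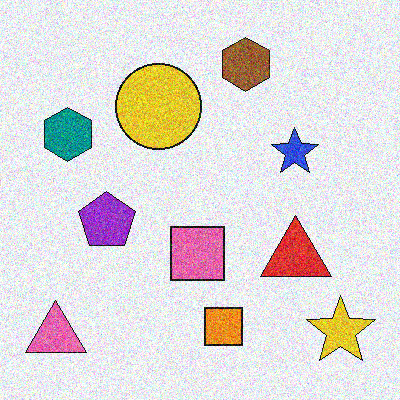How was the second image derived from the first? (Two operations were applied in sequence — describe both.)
Degraded with heavy additive noise, then flipped horizontally (left ↔ right).

Random speckle covers the whole image, including the flat background. The pink triangle is in the bottom-right of the first image and the bottom-left of the second — shapes on opposite sides of the vertical midline have swapped in a mirror flip.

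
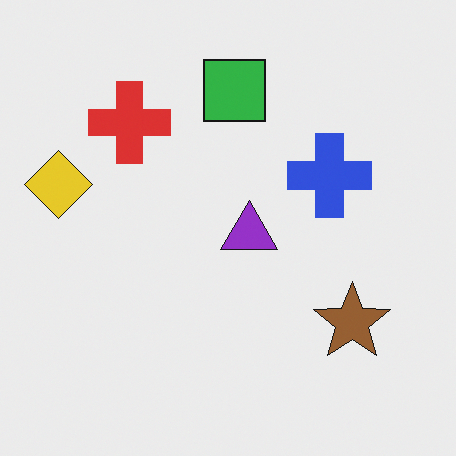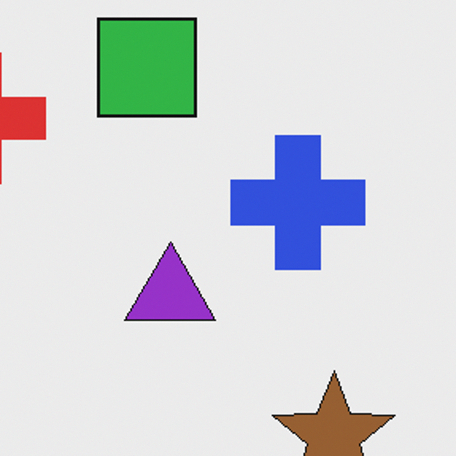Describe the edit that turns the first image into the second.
It was cropped slightly and scaled back up.

The visible shapes are larger and the field of view is narrower; shapes near the original edges may be partly or wholly outside the frame — a crop-and-rescale.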